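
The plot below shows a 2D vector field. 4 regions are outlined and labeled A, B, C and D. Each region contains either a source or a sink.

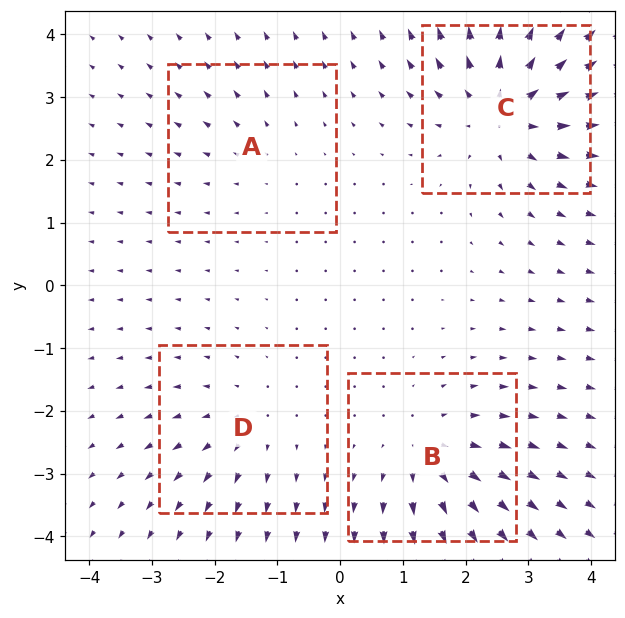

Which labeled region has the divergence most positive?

Divergence at each region's feature centre — A: about +2, B: about +5, C: about +6, D: about +3. Region C is most positive.

C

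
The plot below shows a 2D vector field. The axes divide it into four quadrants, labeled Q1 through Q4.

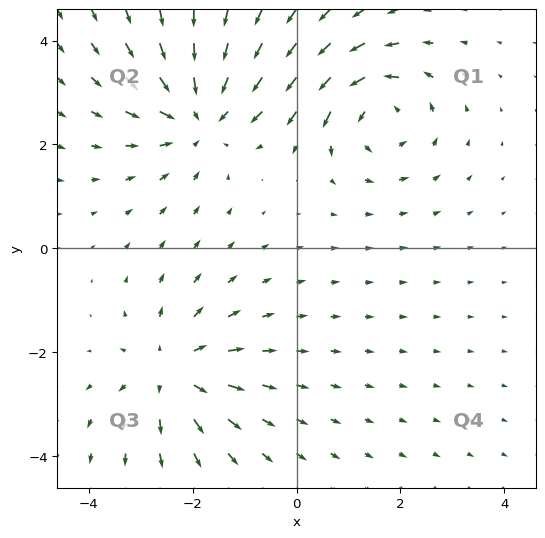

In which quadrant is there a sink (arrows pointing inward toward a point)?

Q2

The sink sits at approximately (-1.8, 2.6), which lies in quadrant Q2. The divergence there is about -3, negative as expected for a sink.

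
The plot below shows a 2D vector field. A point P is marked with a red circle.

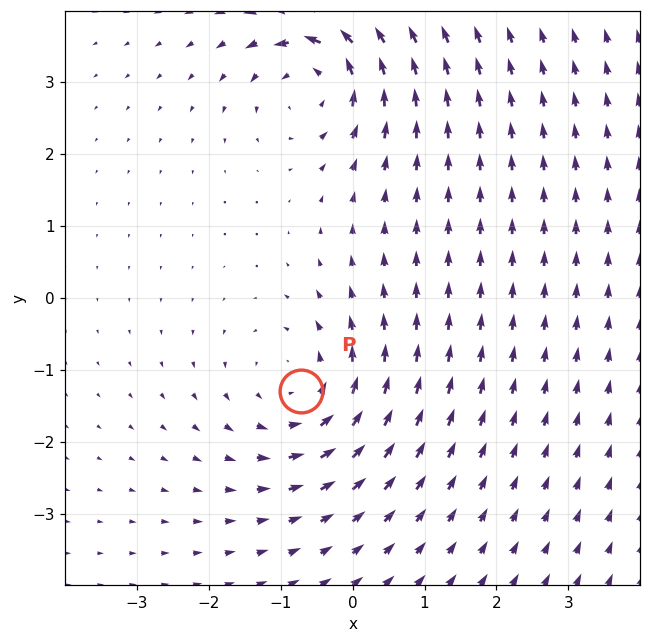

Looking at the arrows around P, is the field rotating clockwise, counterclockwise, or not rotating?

Near P at (-0.7, -1.3) the arrows circulate counterclockwise. The curl (z-component) there is about +4; positive curl means counterclockwise rotation.

counterclockwise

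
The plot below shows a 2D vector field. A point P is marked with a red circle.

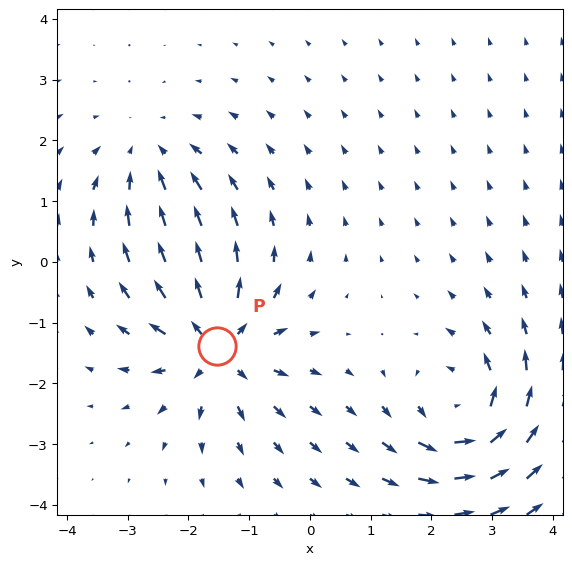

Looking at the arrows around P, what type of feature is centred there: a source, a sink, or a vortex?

source

At P (-1.5, -1.4) the arrows spread outward. Divergence about +6, curl ≈0 — positive divergence with near-zero curl is a source.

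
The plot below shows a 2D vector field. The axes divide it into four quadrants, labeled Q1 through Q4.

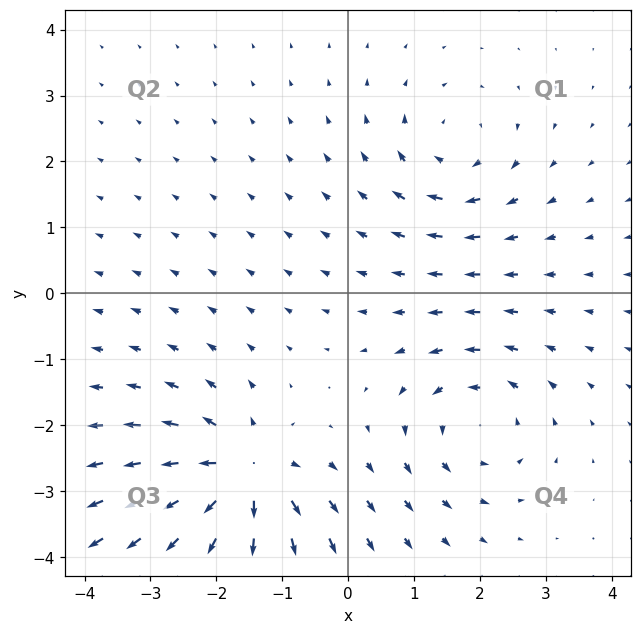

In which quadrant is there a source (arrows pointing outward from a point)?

The source sits at approximately (-1.6, -2.8), which lies in quadrant Q3. The divergence there is about +6, positive as expected for a source.

Q3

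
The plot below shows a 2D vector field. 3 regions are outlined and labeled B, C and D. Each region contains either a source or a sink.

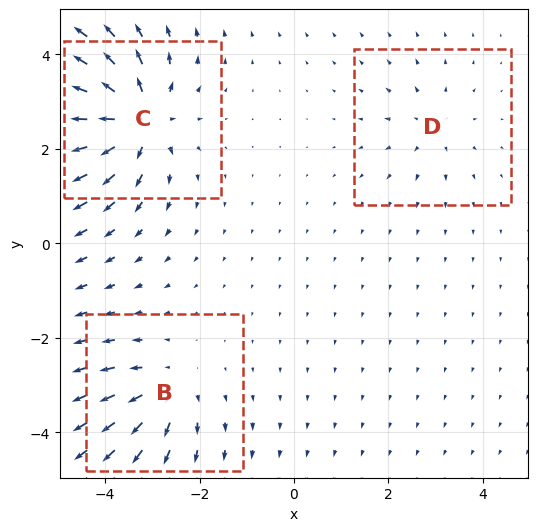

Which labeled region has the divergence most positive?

Divergence at each region's feature centre — B: about +4, C: about +6, D: about +2. Region C is most positive.

C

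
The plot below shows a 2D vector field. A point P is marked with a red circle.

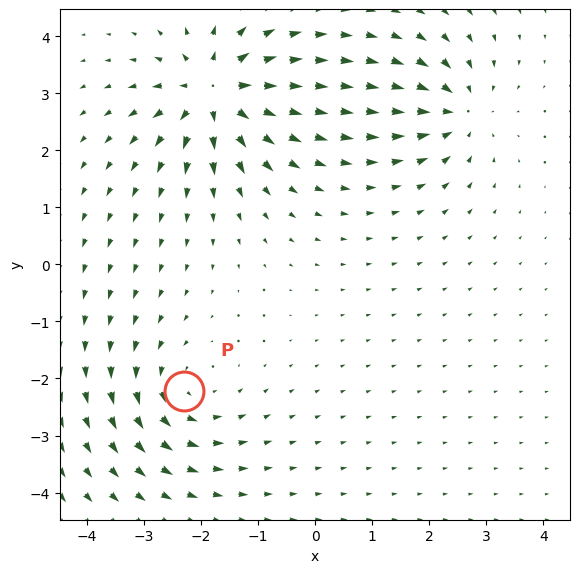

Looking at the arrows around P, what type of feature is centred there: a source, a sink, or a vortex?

vortex

At P (-2.3, -2.2) the arrows circulate counterclockwise. Divergence ≈0, curl about +4 — near-zero divergence with nonzero curl is a vortex.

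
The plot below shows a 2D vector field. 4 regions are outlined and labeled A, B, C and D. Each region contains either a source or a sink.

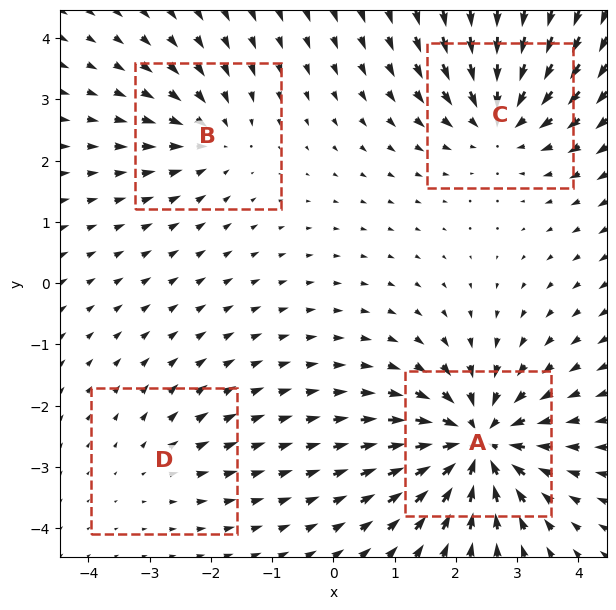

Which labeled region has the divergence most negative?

Divergence at each region's feature centre — A: about -8, B: about -4, C: about -5, D: about +2. Region A is most negative.

A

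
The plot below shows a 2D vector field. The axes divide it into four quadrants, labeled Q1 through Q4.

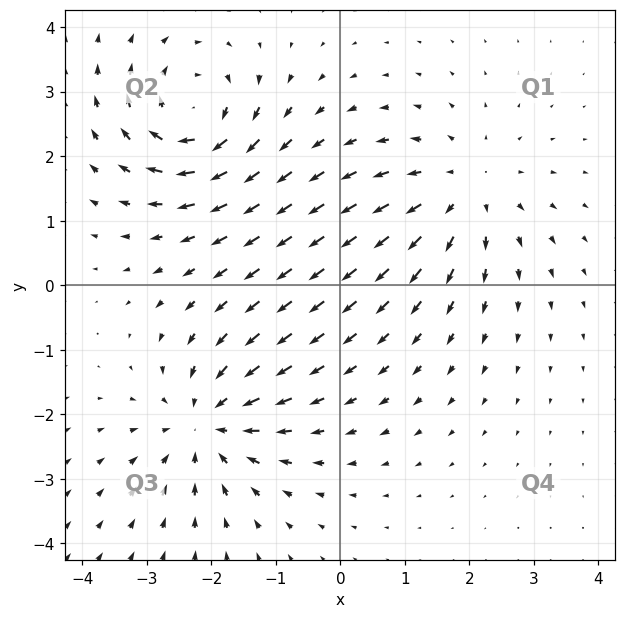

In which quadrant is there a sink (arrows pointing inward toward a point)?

The sink sits at approximately (-2.1, -2.2), which lies in quadrant Q3. The divergence there is about -4, negative as expected for a sink.

Q3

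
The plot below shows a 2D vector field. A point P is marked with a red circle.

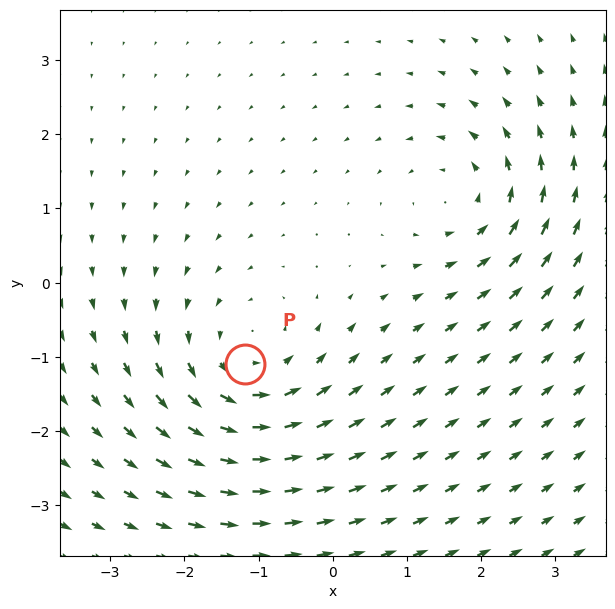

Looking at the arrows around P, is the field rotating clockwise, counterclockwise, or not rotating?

Near P at (-1.2, -1.1) the arrows circulate counterclockwise. The curl (z-component) there is about +4; positive curl means counterclockwise rotation.

counterclockwise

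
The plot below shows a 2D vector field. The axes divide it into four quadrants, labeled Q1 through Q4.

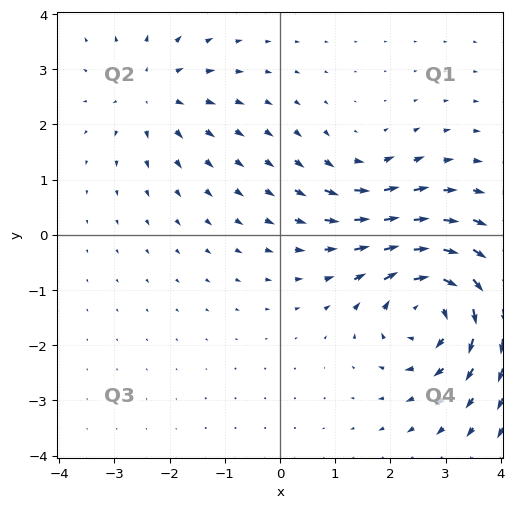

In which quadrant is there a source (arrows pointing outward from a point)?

The source sits at approximately (-2.3, 2.6), which lies in quadrant Q2. The divergence there is about +3, positive as expected for a source.

Q2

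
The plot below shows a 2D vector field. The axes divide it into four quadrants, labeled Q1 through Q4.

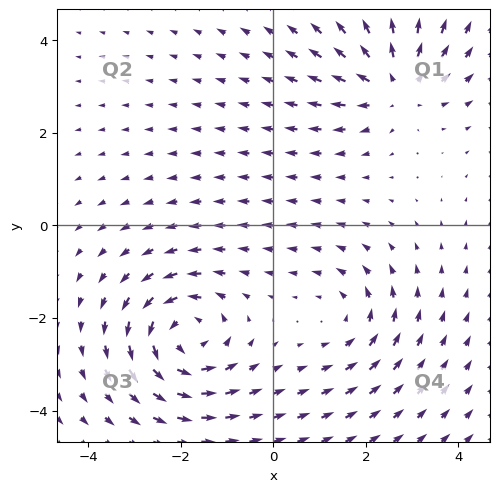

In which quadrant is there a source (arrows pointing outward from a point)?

Q1

The source sits at approximately (2.6, 3.0), which lies in quadrant Q1. The divergence there is about +4, positive as expected for a source.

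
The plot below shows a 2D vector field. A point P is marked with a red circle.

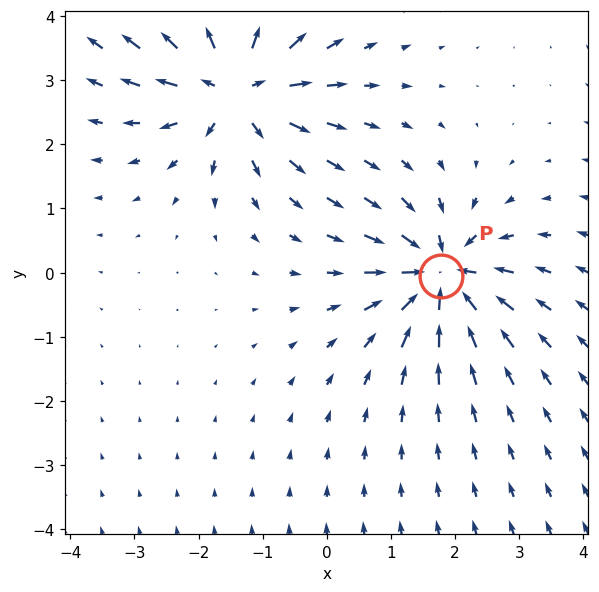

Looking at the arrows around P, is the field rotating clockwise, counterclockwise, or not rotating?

Near P at (1.8, -0.1) the arrows show no circulation. The curl there is ≈0.

not rotating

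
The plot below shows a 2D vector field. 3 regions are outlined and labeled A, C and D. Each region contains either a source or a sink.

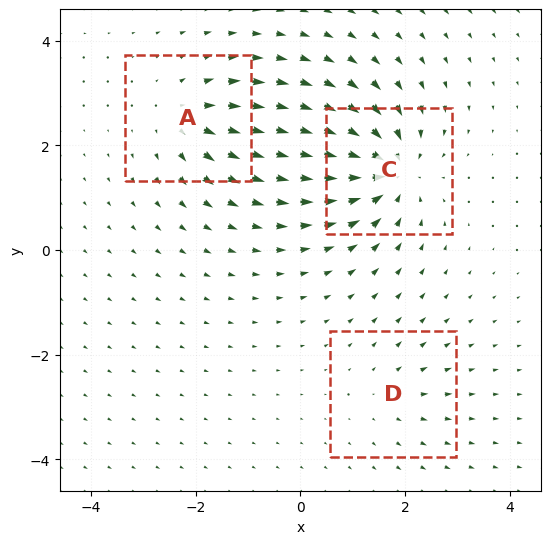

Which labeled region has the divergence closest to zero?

Divergence at each region's feature centre — A: about +4, C: about -6, D: about +2. Region D is closest to zero.

D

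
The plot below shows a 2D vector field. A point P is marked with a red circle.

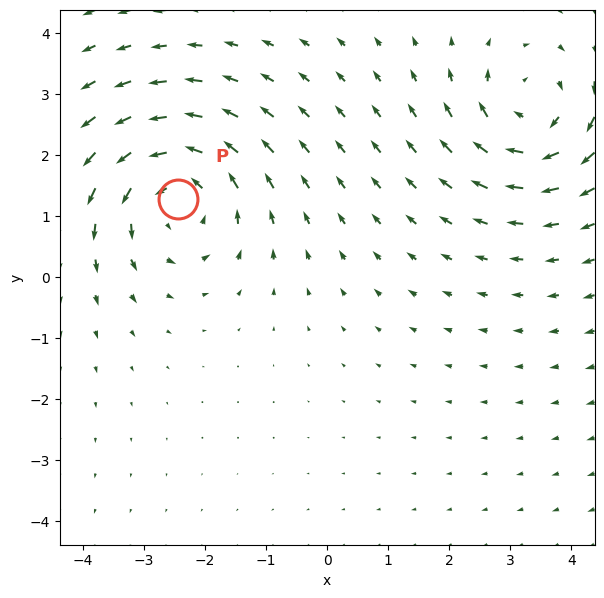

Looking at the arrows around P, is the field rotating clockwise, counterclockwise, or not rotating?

Near P at (-2.4, 1.3) the arrows circulate counterclockwise. The curl (z-component) there is about +5; positive curl means counterclockwise rotation.

counterclockwise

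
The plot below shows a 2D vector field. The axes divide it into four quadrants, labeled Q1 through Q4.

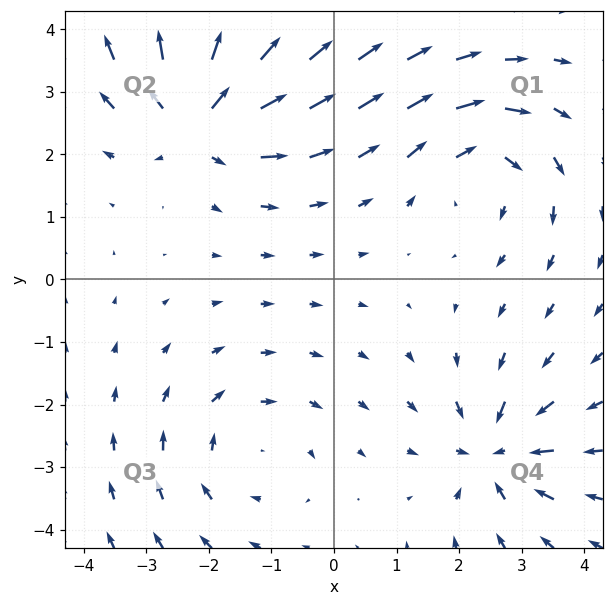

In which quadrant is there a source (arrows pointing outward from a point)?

Q2

The source sits at approximately (-2.1, 2.6), which lies in quadrant Q2. The divergence there is about +6, positive as expected for a source.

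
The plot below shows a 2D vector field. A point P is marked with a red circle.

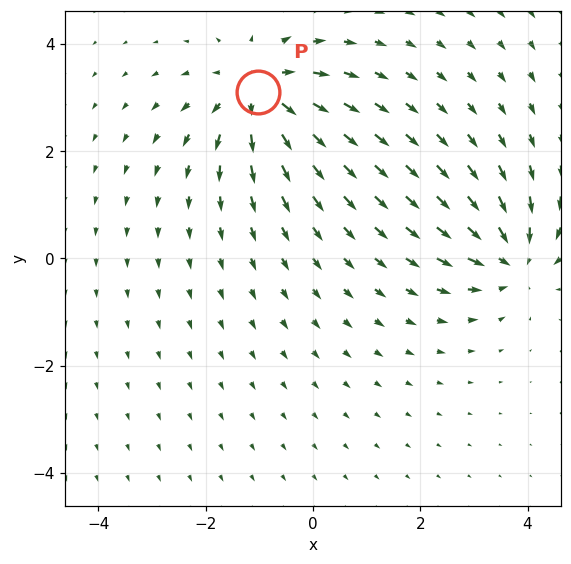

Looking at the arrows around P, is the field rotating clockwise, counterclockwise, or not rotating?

Near P at (-1.0, 3.1) the arrows show no circulation. The curl there is ≈0.

not rotating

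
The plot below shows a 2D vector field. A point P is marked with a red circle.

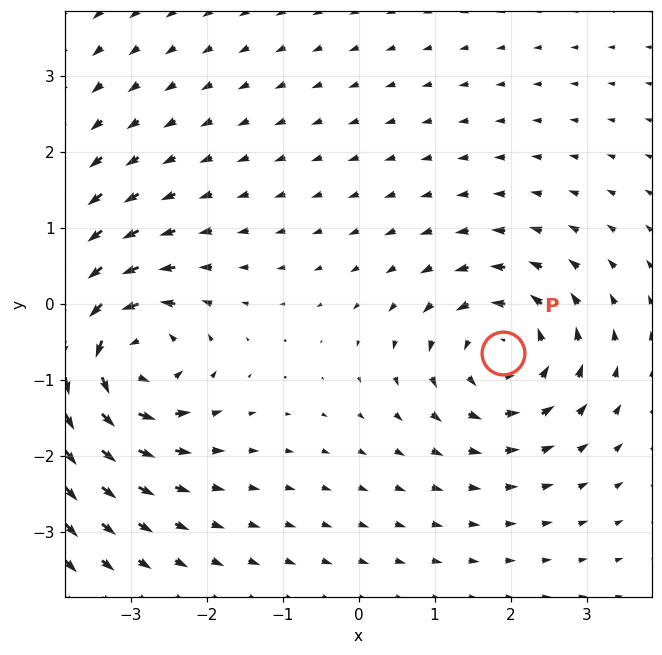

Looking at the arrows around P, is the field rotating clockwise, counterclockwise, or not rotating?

Near P at (1.9, -0.6) the arrows circulate counterclockwise. The curl (z-component) there is about +4; positive curl means counterclockwise rotation.

counterclockwise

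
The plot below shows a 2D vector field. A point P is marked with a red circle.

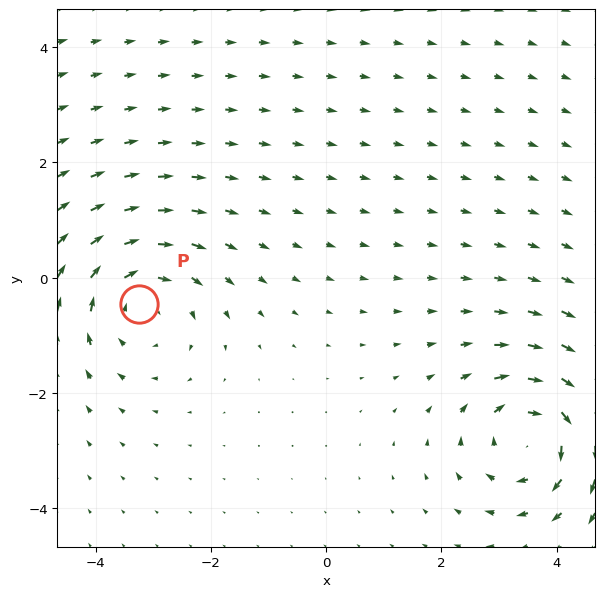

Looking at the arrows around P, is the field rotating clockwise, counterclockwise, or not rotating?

Near P at (-3.3, -0.5) the arrows circulate clockwise. The curl (z-component) there is about -3; negative curl means clockwise rotation.

clockwise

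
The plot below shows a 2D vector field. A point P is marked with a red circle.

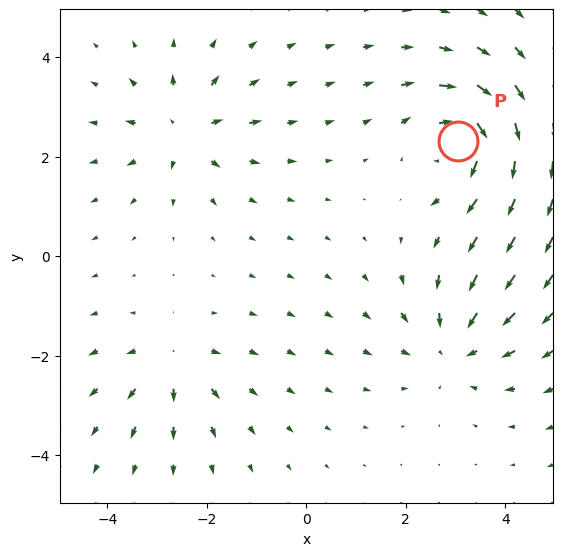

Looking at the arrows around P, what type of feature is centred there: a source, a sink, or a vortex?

vortex

At P (3.1, 2.3) the arrows circulate clockwise. Divergence ≈0, curl about -6 — near-zero divergence with nonzero curl is a vortex.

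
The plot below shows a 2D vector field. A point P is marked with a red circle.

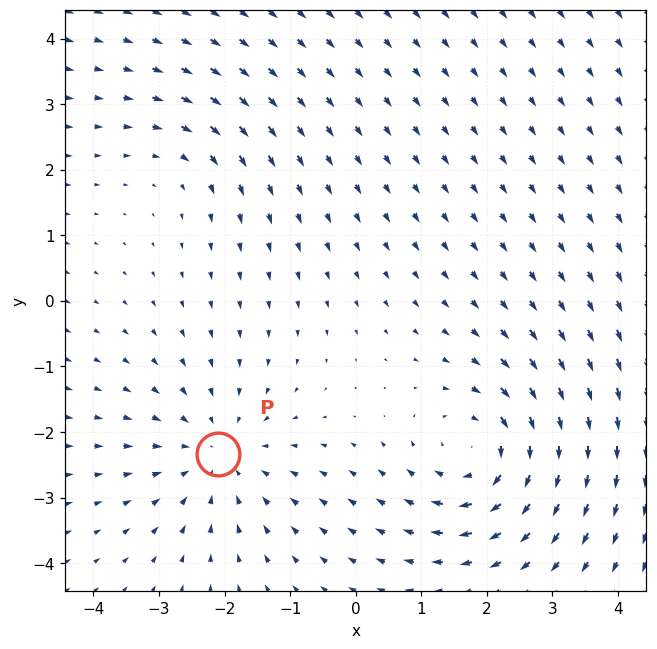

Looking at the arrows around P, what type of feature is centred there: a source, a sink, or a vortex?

At P (-2.1, -2.3) the arrows converge inward. Divergence about -4, curl ≈0 — negative divergence with near-zero curl is a sink.

sink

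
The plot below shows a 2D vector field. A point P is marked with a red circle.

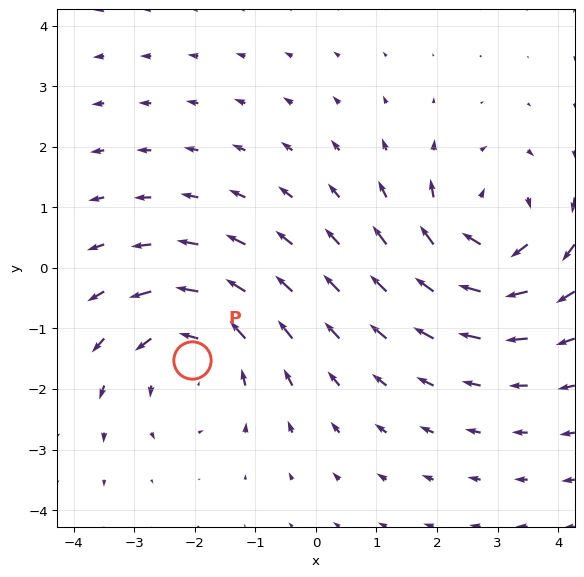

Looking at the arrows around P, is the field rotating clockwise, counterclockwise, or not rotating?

Near P at (-2.0, -1.5) the arrows circulate counterclockwise. The curl (z-component) there is about +3; positive curl means counterclockwise rotation.

counterclockwise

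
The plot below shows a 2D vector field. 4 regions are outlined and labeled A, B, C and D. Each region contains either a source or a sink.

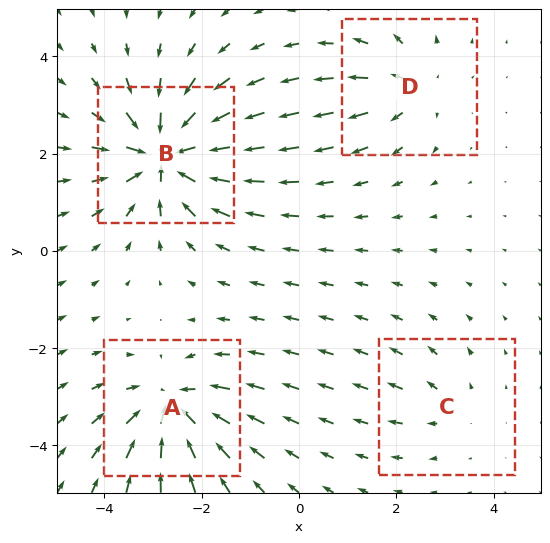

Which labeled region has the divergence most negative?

B

Divergence at each region's feature centre — A: about -6, B: about -9, C: about +3, D: about +4. Region B is most negative.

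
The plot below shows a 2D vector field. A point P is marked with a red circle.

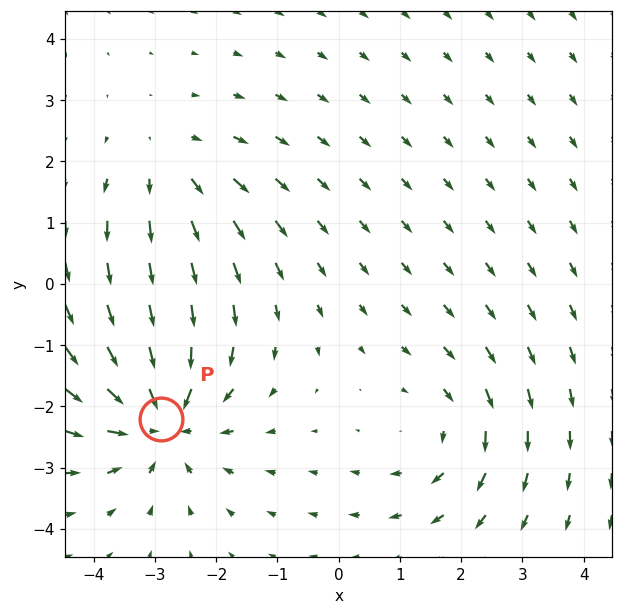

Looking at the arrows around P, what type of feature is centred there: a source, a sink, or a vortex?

sink

At P (-2.9, -2.2) the arrows converge inward. Divergence about -5, curl ≈0 — negative divergence with near-zero curl is a sink.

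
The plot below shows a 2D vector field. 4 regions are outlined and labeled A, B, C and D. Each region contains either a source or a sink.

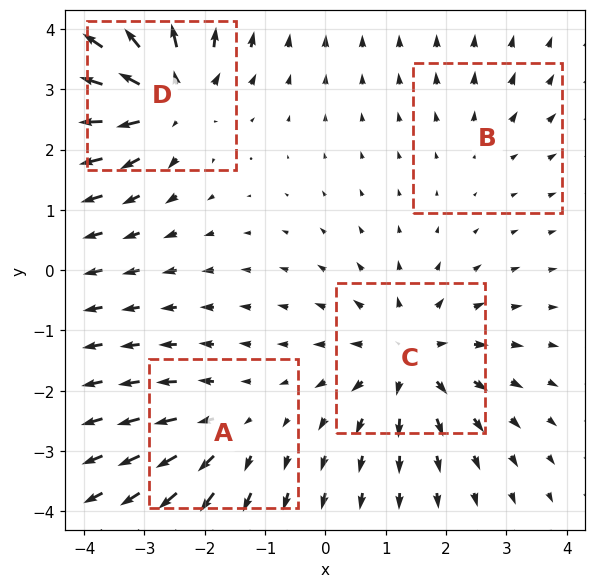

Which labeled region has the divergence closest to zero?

B

Divergence at each region's feature centre — A: about +4, B: about +2, C: about +5, D: about +7. Region B is closest to zero.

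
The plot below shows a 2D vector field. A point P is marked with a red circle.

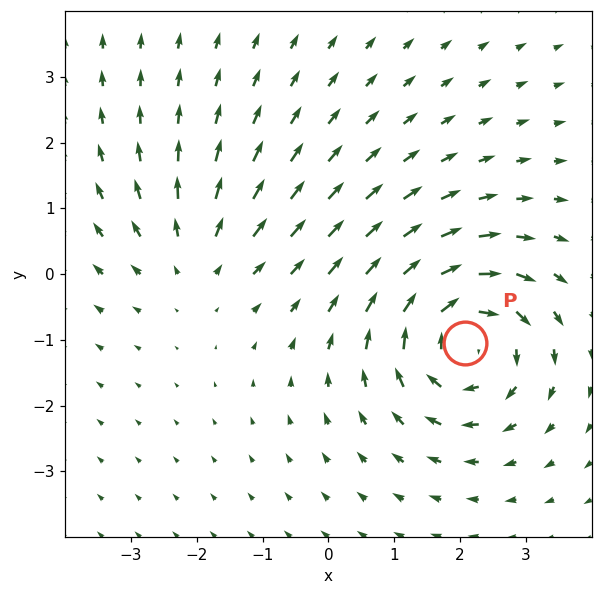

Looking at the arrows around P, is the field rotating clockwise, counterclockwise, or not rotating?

clockwise

Near P at (2.1, -1.1) the arrows circulate clockwise. The curl (z-component) there is about -5; negative curl means clockwise rotation.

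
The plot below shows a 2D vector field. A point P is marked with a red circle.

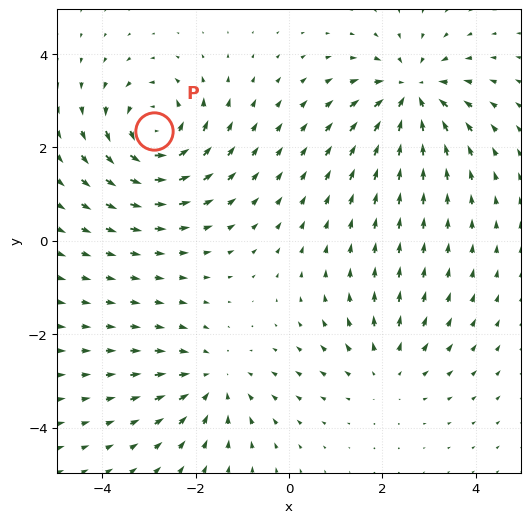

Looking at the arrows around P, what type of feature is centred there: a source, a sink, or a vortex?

At P (-2.9, 2.4) the arrows circulate counterclockwise. Divergence ≈0, curl about +6 — near-zero divergence with nonzero curl is a vortex.

vortex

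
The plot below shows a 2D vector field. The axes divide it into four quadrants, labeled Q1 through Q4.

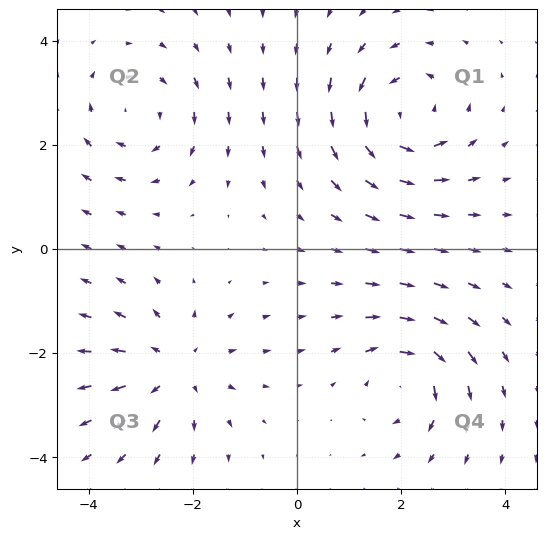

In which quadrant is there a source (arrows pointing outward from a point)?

Q3

The source sits at approximately (-2.4, -2.3), which lies in quadrant Q3. The divergence there is about +3, positive as expected for a source.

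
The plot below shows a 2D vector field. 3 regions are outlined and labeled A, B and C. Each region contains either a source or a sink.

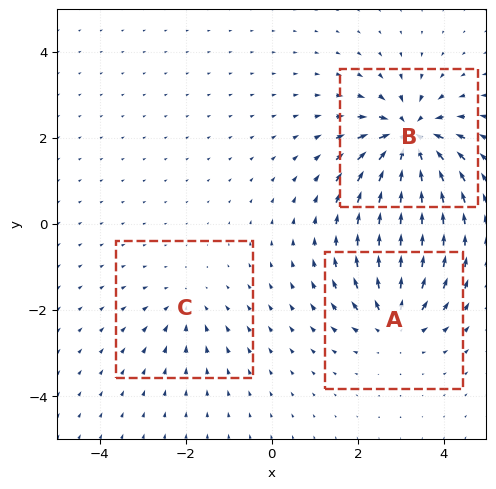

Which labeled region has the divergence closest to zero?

Divergence at each region's feature centre — A: about +4, B: about -6, C: about -2. Region C is closest to zero.

C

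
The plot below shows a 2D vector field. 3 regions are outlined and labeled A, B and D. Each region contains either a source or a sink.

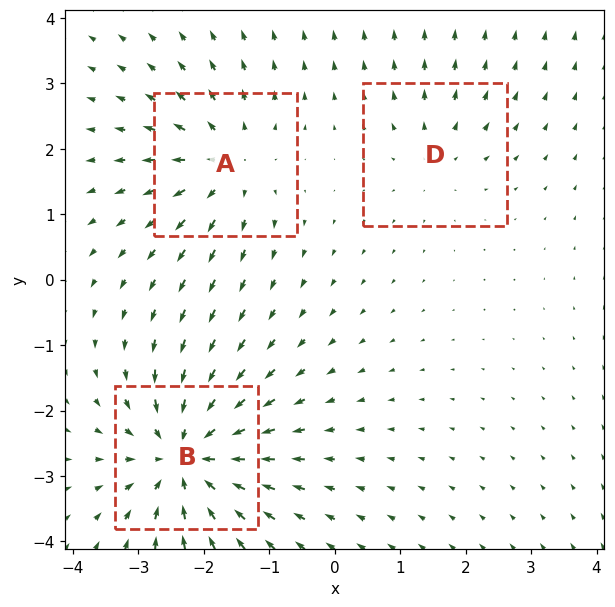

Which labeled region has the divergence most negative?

Divergence at each region's feature centre — A: about +4, B: about -6, D: about +2. Region B is most negative.

B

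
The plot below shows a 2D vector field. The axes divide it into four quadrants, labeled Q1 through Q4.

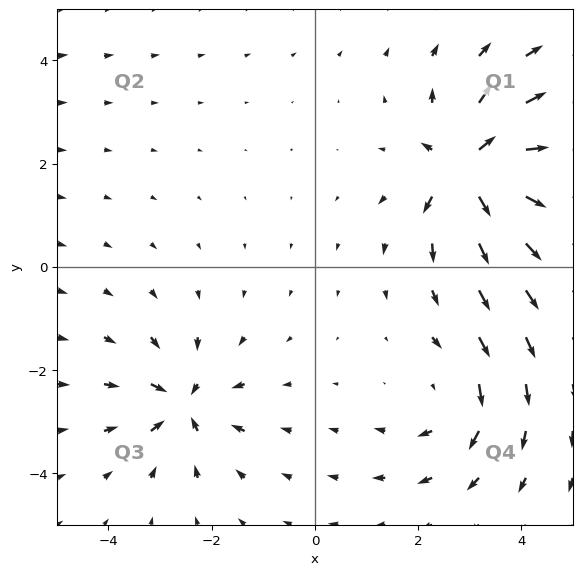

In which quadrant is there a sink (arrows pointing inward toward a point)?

Q3

The sink sits at approximately (-2.5, -2.6), which lies in quadrant Q3. The divergence there is about -5, negative as expected for a sink.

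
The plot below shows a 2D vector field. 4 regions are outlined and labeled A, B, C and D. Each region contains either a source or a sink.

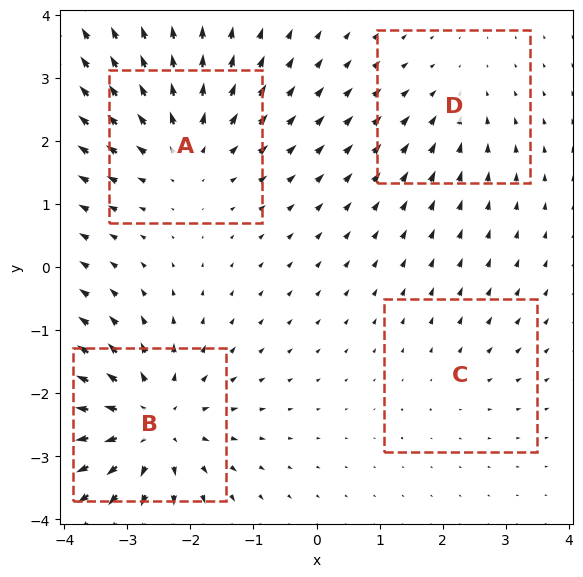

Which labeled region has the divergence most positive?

Divergence at each region's feature centre — A: about +4, B: about +6, C: about +2, D: about -3. Region B is most positive.

B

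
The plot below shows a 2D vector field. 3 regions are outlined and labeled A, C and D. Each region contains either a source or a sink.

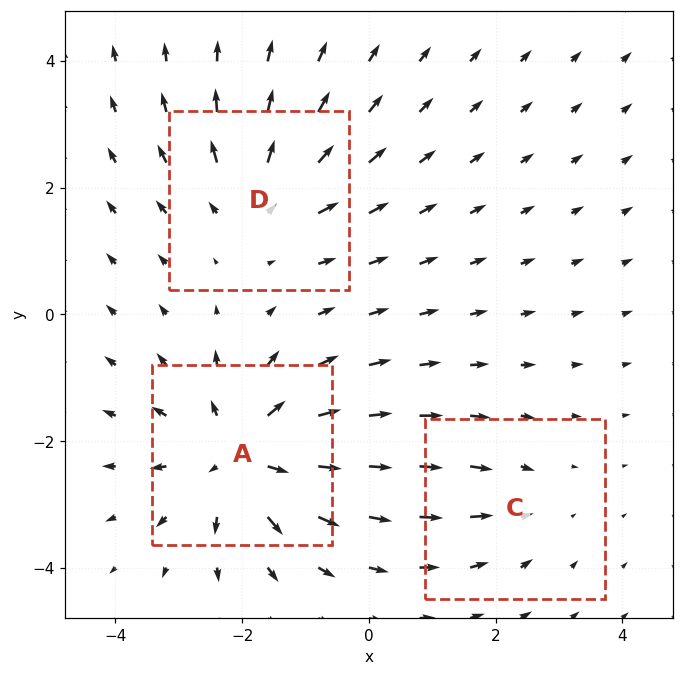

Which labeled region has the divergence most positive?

A

Divergence at each region's feature centre — A: about +5, C: about -2, D: about +3. Region A is most positive.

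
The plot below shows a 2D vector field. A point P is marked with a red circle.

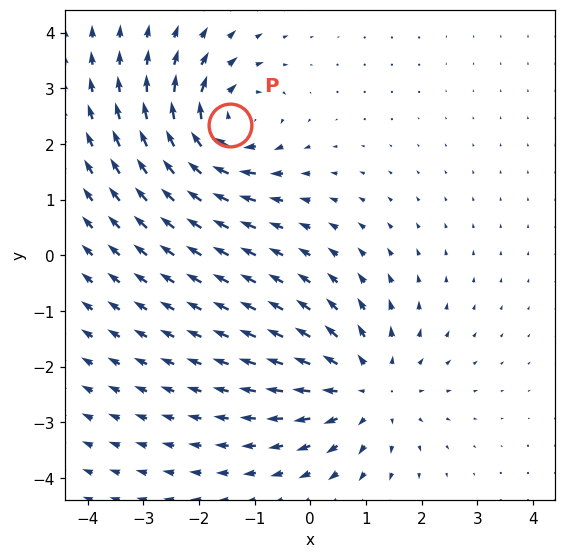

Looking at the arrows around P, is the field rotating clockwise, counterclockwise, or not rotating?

clockwise

Near P at (-1.4, 2.3) the arrows circulate clockwise. The curl (z-component) there is about -6; negative curl means clockwise rotation.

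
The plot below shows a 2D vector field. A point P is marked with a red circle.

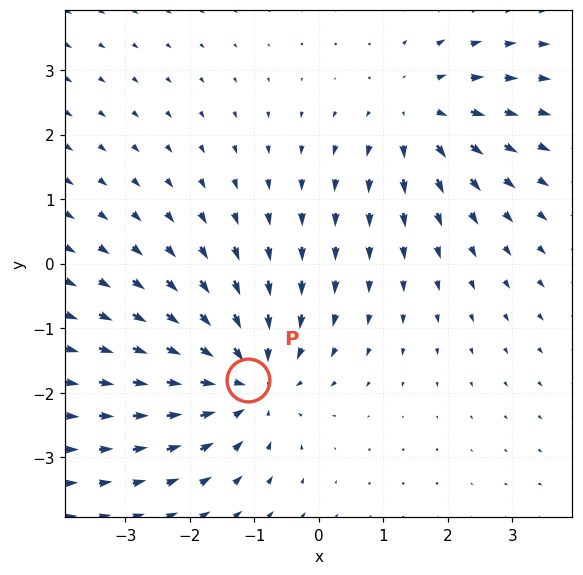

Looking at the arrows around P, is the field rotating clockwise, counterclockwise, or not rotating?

Near P at (-1.1, -1.8) the arrows show no circulation. The curl there is ≈0.

not rotating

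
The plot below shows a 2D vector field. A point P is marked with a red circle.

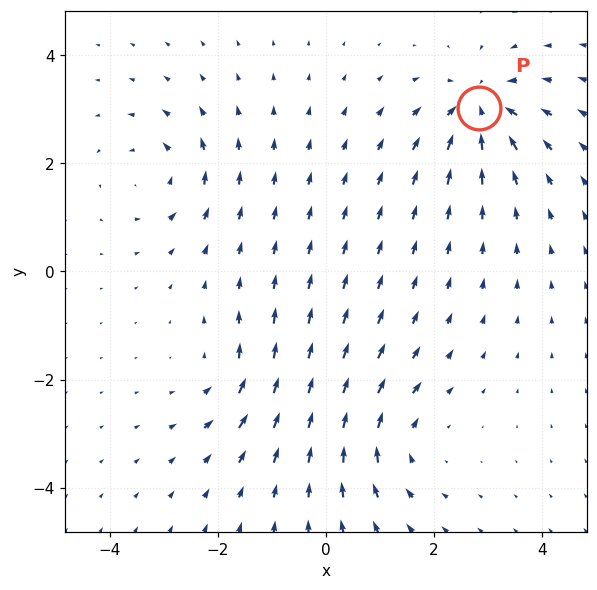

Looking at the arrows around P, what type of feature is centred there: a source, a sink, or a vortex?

sink

At P (2.8, 3.0) the arrows converge inward. Divergence about -7, curl ≈0 — negative divergence with near-zero curl is a sink.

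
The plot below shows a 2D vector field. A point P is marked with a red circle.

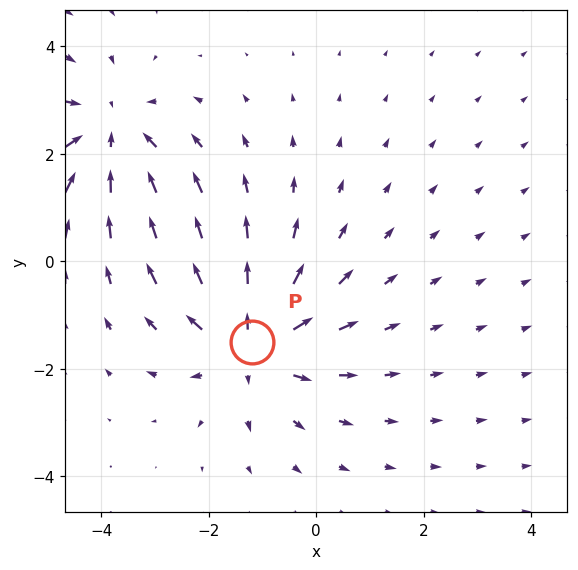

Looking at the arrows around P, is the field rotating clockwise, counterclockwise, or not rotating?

Near P at (-1.2, -1.5) the arrows show no circulation. The curl there is ≈0.

not rotating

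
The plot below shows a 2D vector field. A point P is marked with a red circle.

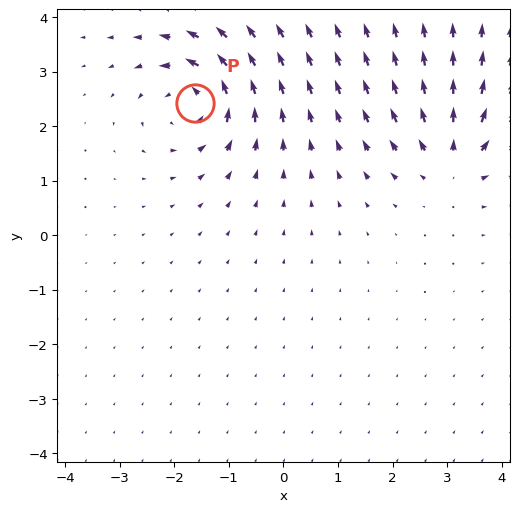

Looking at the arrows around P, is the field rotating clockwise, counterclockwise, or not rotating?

counterclockwise

Near P at (-1.6, 2.4) the arrows circulate counterclockwise. The curl (z-component) there is about +6; positive curl means counterclockwise rotation.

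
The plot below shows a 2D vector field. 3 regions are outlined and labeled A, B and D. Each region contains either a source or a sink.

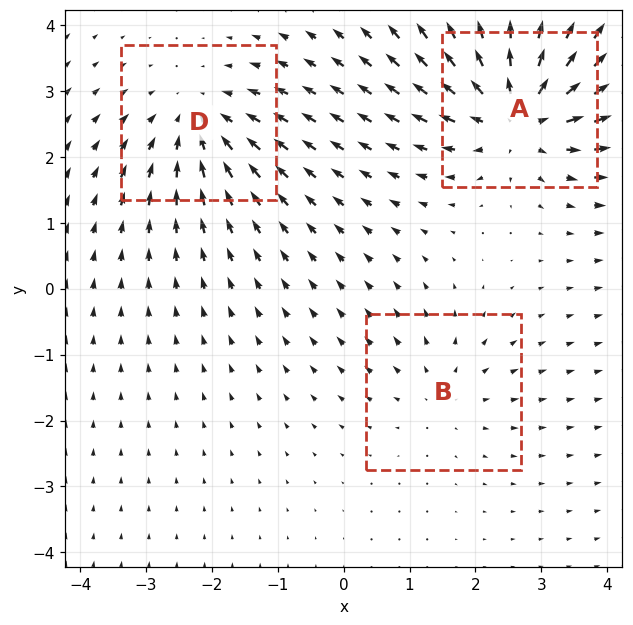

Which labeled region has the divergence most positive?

A

Divergence at each region's feature centre — A: about +5, B: about +2, D: about -3. Region A is most positive.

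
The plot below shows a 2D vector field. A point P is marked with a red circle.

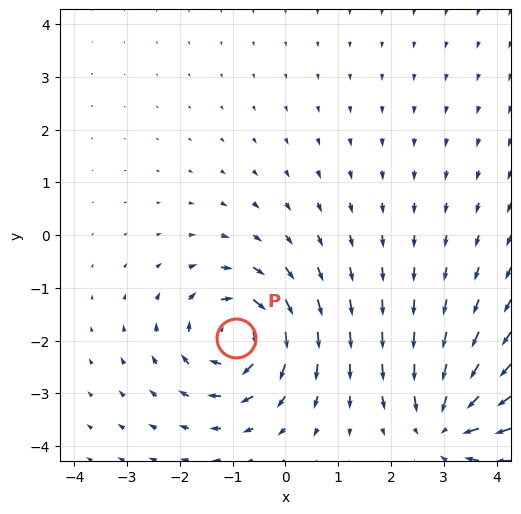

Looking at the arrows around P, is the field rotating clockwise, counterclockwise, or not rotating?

clockwise

Near P at (-0.9, -1.9) the arrows circulate clockwise. The curl (z-component) there is about -5; negative curl means clockwise rotation.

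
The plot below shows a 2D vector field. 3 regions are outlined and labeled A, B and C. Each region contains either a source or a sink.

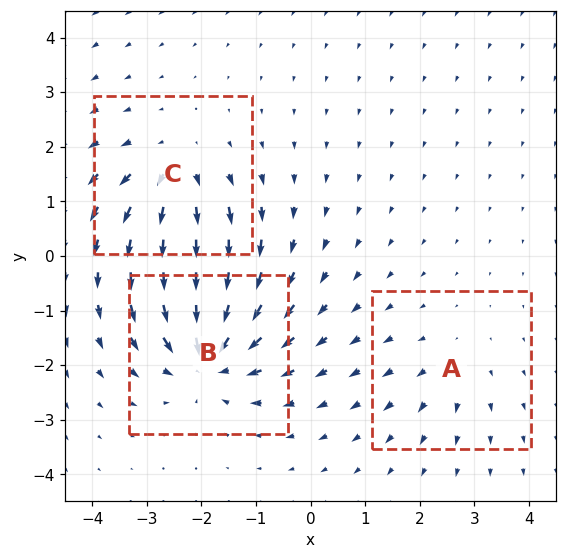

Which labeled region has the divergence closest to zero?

A

Divergence at each region's feature centre — A: about +2, B: about -6, C: about +4. Region A is closest to zero.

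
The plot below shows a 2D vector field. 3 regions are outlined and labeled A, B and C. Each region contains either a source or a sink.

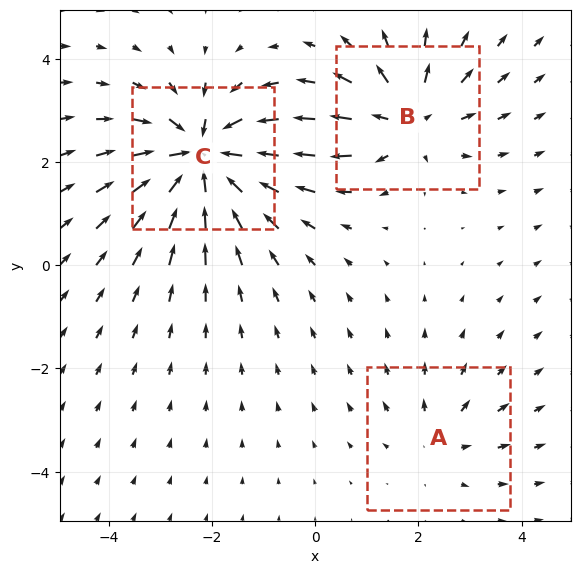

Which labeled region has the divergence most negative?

C

Divergence at each region's feature centre — A: about +2, B: about +4, C: about -6. Region C is most negative.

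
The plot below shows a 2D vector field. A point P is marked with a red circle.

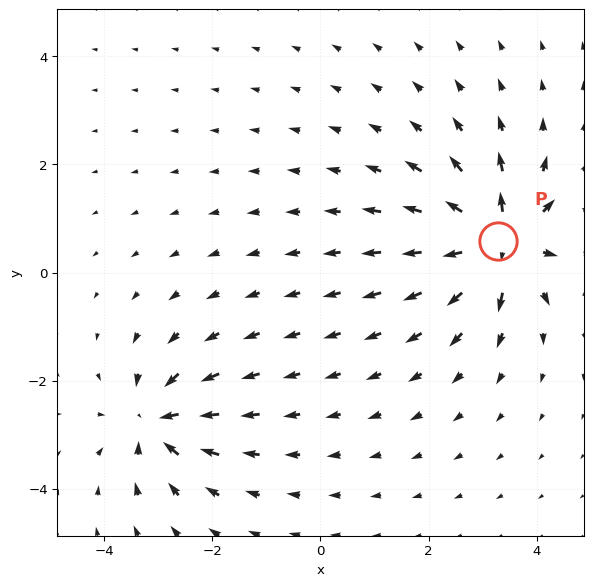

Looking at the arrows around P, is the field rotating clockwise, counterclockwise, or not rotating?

Near P at (3.3, 0.6) the arrows show no circulation. The curl there is ≈0.

not rotating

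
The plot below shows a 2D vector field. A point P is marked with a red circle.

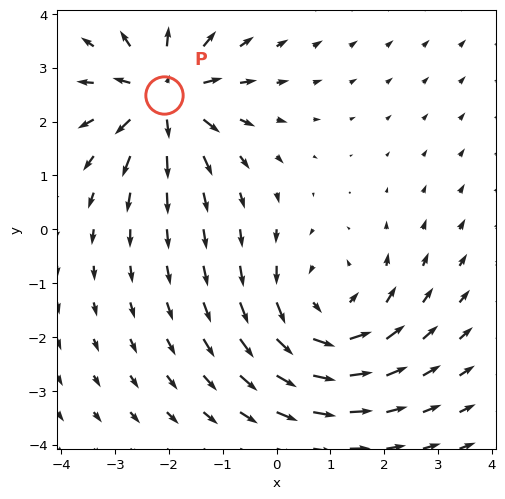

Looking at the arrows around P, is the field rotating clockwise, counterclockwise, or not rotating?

not rotating

Near P at (-2.1, 2.5) the arrows show no circulation. The curl there is ≈0.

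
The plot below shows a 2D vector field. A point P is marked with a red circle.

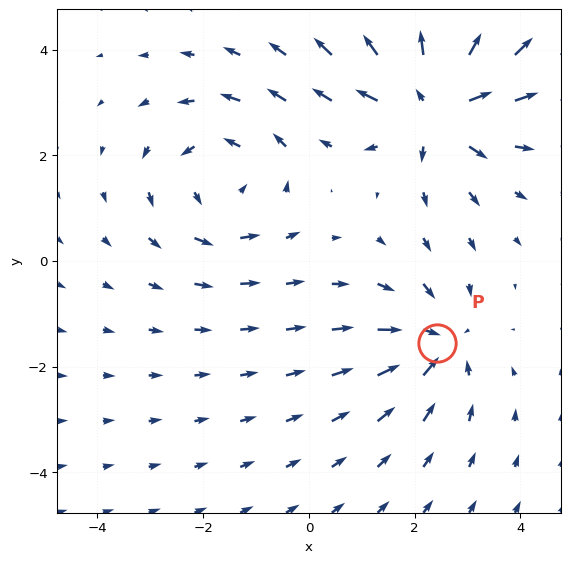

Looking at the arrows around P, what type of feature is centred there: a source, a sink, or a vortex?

At P (2.4, -1.5) the arrows converge inward. Divergence about -3, curl ≈0 — negative divergence with near-zero curl is a sink.

sink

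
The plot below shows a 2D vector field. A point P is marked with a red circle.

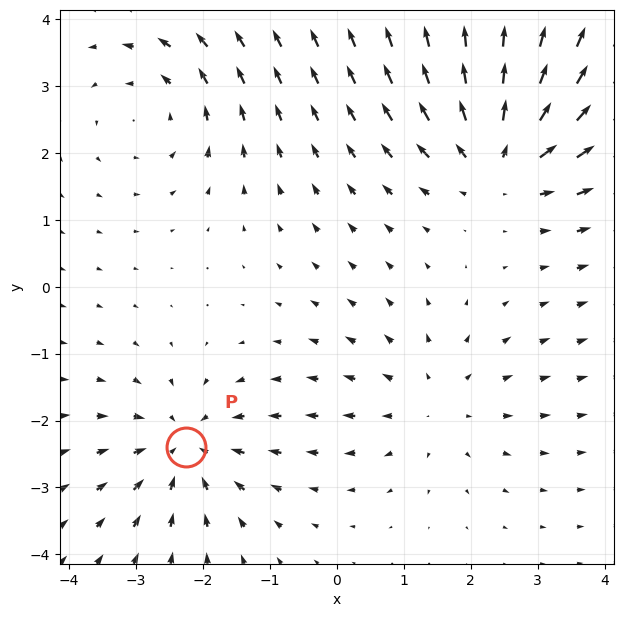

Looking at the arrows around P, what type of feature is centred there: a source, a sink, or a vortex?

At P (-2.3, -2.4) the arrows converge inward. Divergence about -4, curl ≈0 — negative divergence with near-zero curl is a sink.

sink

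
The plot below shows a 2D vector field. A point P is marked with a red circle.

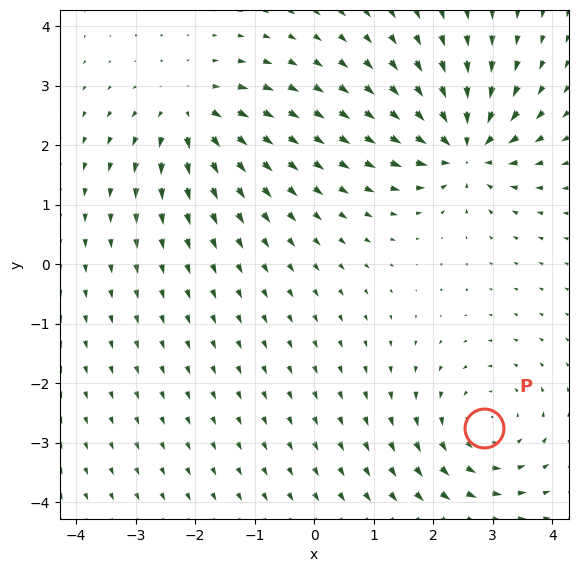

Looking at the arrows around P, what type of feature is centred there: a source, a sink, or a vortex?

vortex

At P (2.9, -2.7) the arrows circulate counterclockwise. Divergence ≈0, curl about +3 — near-zero divergence with nonzero curl is a vortex.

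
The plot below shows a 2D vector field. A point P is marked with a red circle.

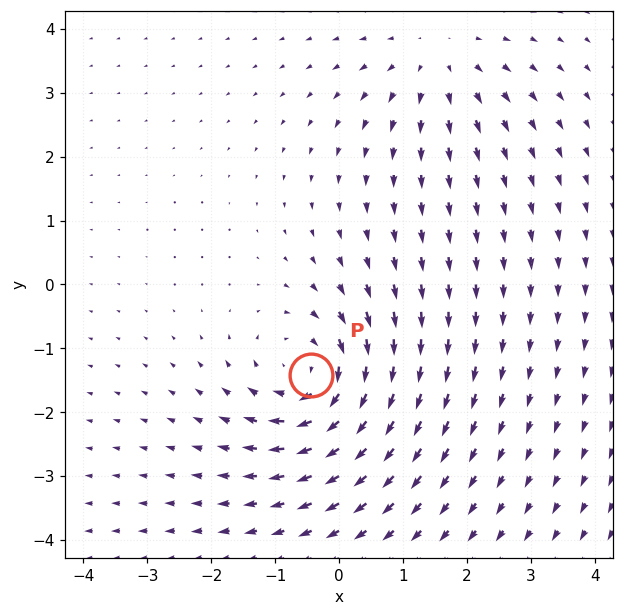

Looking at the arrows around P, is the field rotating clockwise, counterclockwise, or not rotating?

Near P at (-0.4, -1.4) the arrows circulate clockwise. The curl (z-component) there is about -5; negative curl means clockwise rotation.

clockwise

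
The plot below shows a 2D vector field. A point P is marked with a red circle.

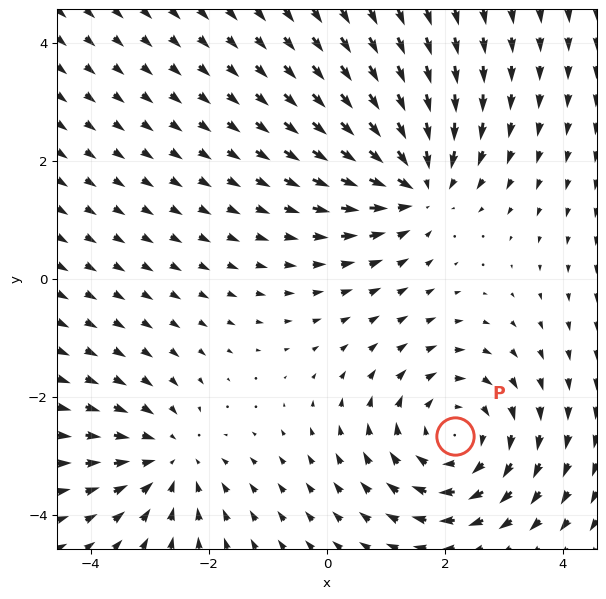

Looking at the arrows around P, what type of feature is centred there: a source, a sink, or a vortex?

vortex

At P (2.2, -2.7) the arrows circulate clockwise. Divergence ≈0, curl about -3 — near-zero divergence with nonzero curl is a vortex.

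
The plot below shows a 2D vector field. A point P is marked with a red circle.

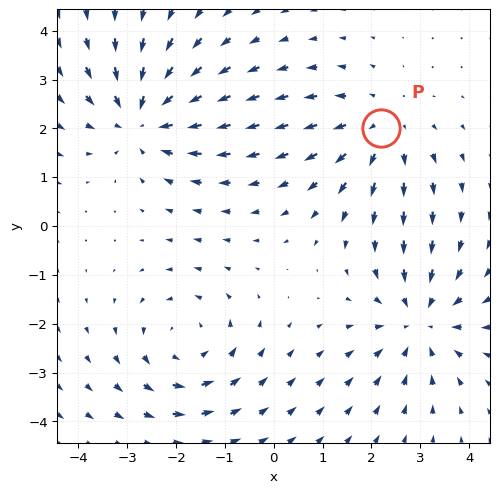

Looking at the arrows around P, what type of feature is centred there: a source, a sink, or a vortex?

source

At P (2.2, 2.0) the arrows spread outward. Divergence about +3, curl ≈0 — positive divergence with near-zero curl is a source.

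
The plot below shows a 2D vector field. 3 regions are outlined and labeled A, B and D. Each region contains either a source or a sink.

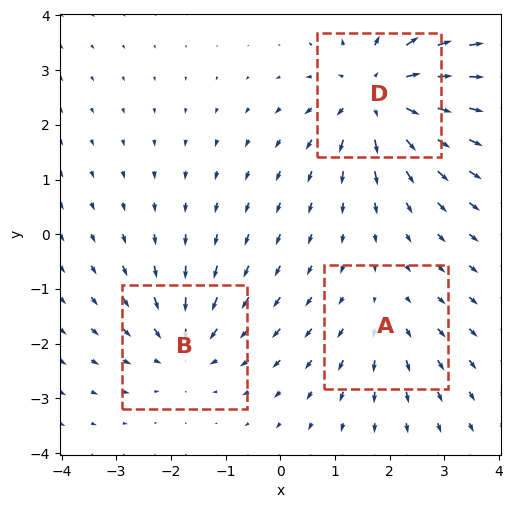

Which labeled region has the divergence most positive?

D

Divergence at each region's feature centre — A: about +2, B: about -3, D: about +5. Region D is most positive.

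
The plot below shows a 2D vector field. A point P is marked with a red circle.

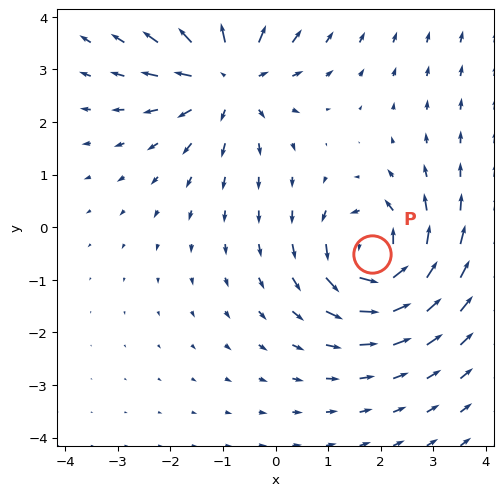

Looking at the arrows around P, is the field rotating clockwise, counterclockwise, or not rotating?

counterclockwise

Near P at (1.8, -0.5) the arrows circulate counterclockwise. The curl (z-component) there is about +6; positive curl means counterclockwise rotation.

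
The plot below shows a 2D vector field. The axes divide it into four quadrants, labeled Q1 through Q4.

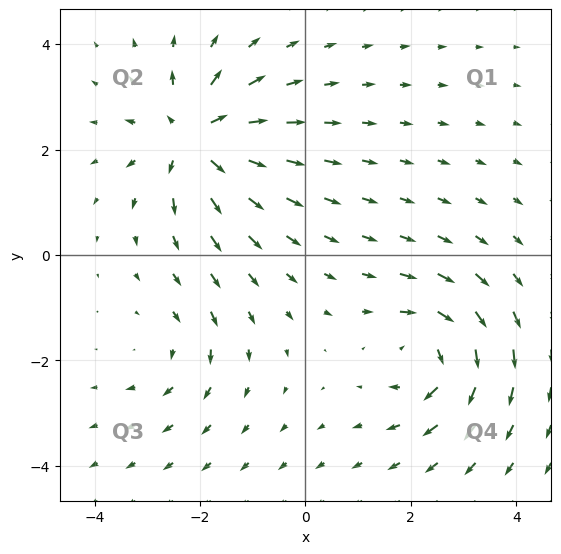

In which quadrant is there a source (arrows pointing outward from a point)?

Q2

The source sits at approximately (-2.1, 2.2), which lies in quadrant Q2. The divergence there is about +5, positive as expected for a source.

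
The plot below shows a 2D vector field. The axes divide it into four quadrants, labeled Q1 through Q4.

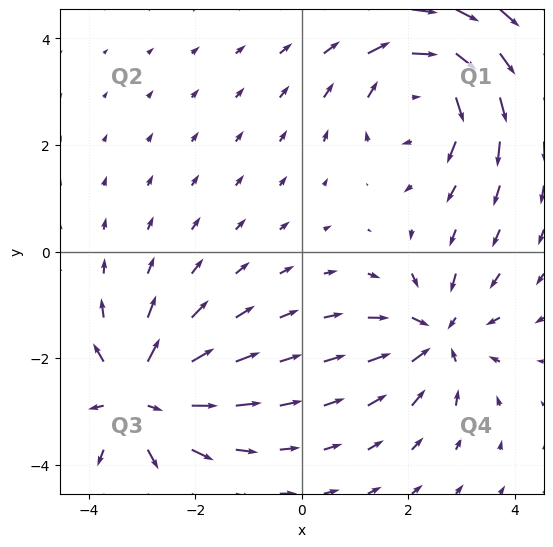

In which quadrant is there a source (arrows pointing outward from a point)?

Q3

The source sits at approximately (-3.1, -2.7), which lies in quadrant Q3. The divergence there is about +5, positive as expected for a source.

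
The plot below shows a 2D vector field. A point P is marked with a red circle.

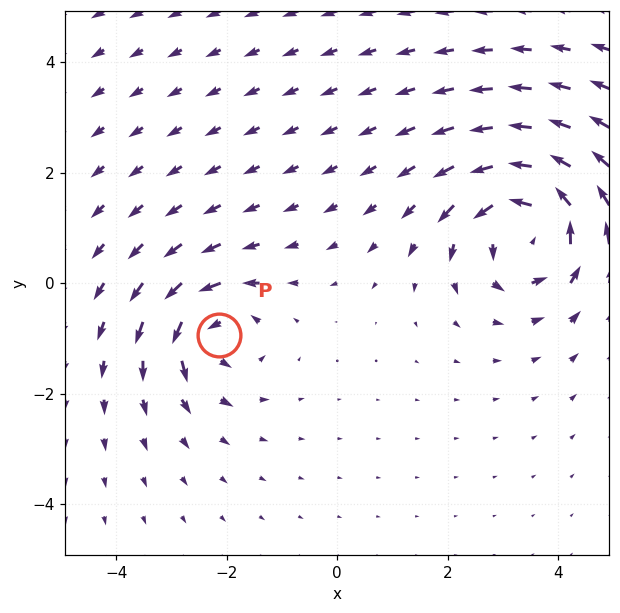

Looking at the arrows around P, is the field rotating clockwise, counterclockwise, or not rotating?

Near P at (-2.1, -0.9) the arrows circulate counterclockwise. The curl (z-component) there is about +4; positive curl means counterclockwise rotation.

counterclockwise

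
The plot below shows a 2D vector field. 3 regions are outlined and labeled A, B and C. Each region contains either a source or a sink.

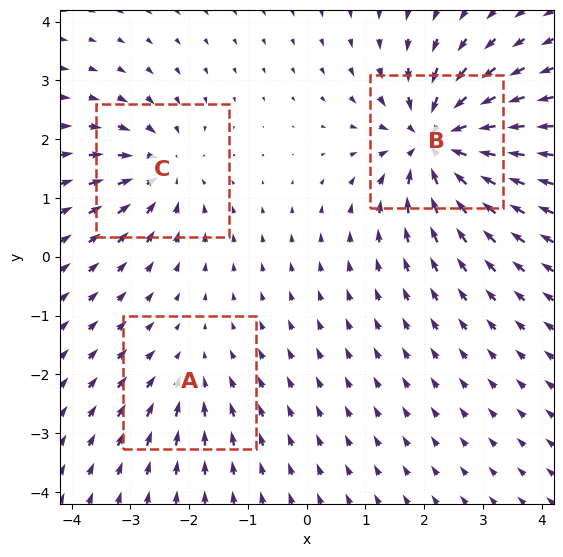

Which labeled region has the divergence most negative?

B

Divergence at each region's feature centre — A: about -2, B: about -6, C: about -4. Region B is most negative.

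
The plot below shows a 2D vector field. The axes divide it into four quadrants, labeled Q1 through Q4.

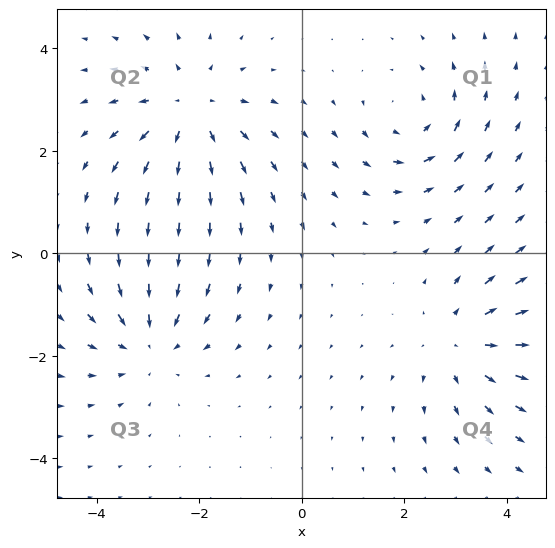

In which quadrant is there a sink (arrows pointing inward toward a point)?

The sink sits at approximately (-3.0, -1.7), which lies in quadrant Q3. The divergence there is about -4, negative as expected for a sink.

Q3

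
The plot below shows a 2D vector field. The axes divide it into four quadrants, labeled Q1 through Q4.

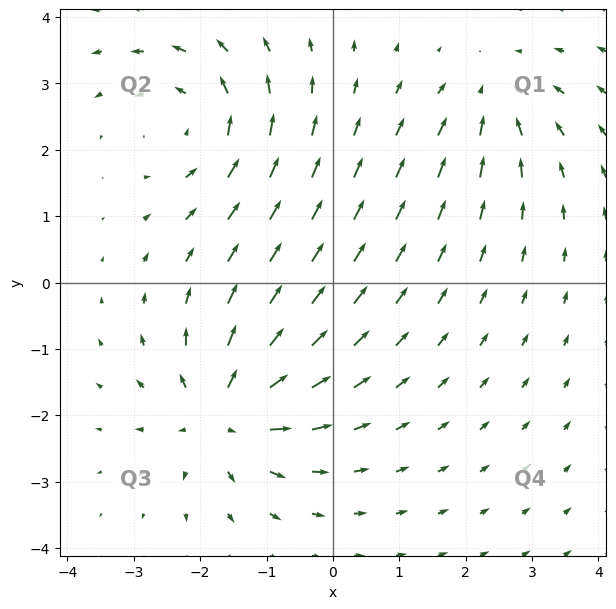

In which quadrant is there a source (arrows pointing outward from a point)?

Q3

The source sits at approximately (-1.6, -2.0), which lies in quadrant Q3. The divergence there is about +5, positive as expected for a source.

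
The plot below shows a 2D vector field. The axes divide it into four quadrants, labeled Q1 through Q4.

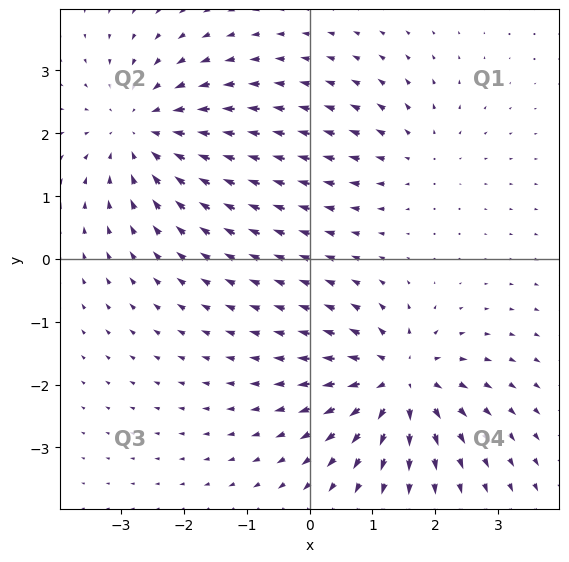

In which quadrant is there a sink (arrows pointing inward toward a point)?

The sink sits at approximately (-2.7, 2.0), which lies in quadrant Q2. The divergence there is about -4, negative as expected for a sink.

Q2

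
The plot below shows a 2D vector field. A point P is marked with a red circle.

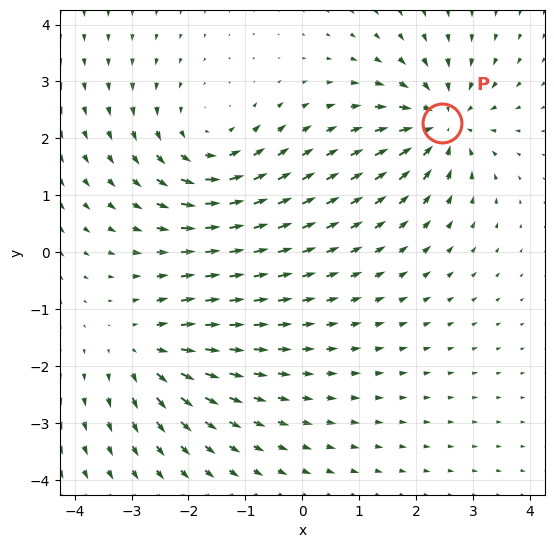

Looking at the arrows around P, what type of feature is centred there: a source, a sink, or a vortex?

sink

At P (2.5, 2.3) the arrows converge inward. Divergence about -5, curl ≈0 — negative divergence with near-zero curl is a sink.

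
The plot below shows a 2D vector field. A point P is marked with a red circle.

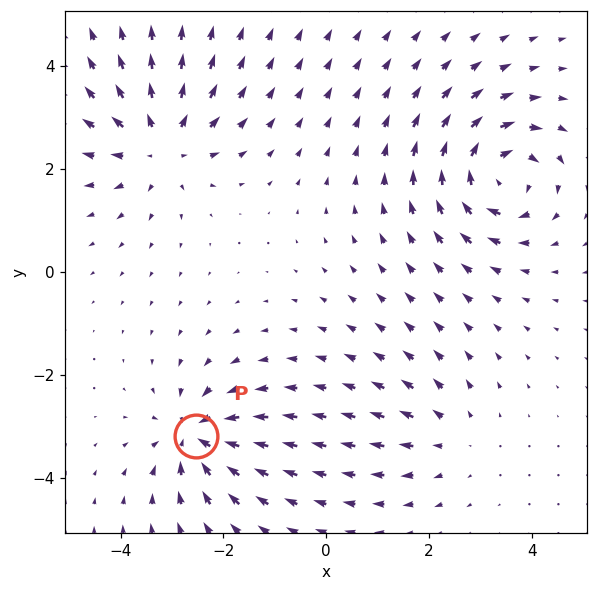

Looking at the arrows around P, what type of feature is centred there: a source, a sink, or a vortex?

At P (-2.5, -3.2) the arrows converge inward. Divergence about -6, curl ≈0 — negative divergence with near-zero curl is a sink.

sink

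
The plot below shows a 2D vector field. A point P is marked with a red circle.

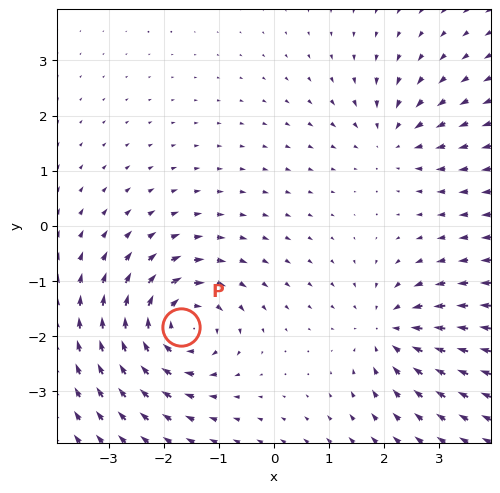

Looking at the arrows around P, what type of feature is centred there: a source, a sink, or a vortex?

vortex

At P (-1.7, -1.8) the arrows circulate clockwise. Divergence ≈0, curl about -6 — near-zero divergence with nonzero curl is a vortex.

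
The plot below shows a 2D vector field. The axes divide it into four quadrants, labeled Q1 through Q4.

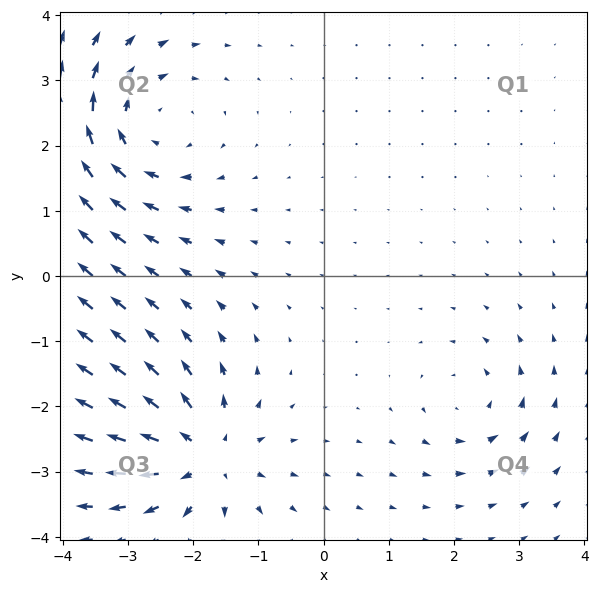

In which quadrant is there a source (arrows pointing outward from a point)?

Q3

The source sits at approximately (-1.8, -2.7), which lies in quadrant Q3. The divergence there is about +6, positive as expected for a source.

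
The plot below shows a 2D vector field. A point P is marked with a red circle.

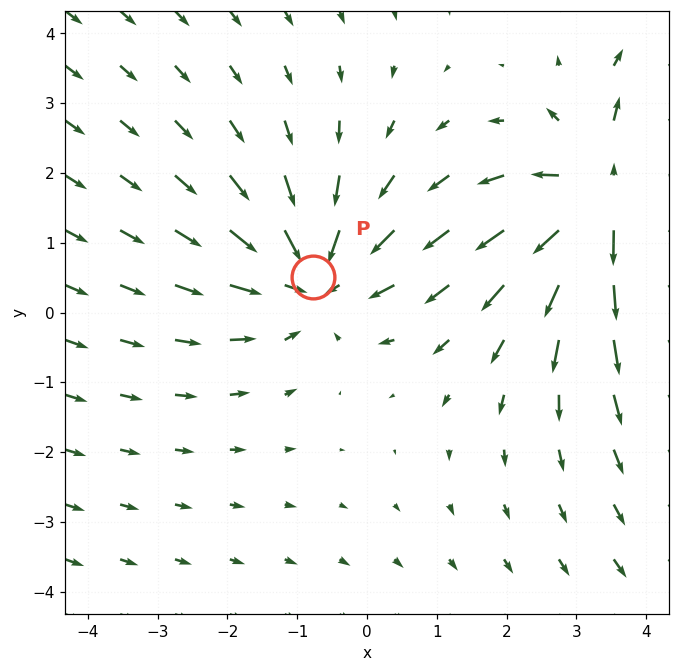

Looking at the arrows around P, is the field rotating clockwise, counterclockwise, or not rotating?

Near P at (-0.8, 0.5) the arrows show no circulation. The curl there is ≈0.

not rotating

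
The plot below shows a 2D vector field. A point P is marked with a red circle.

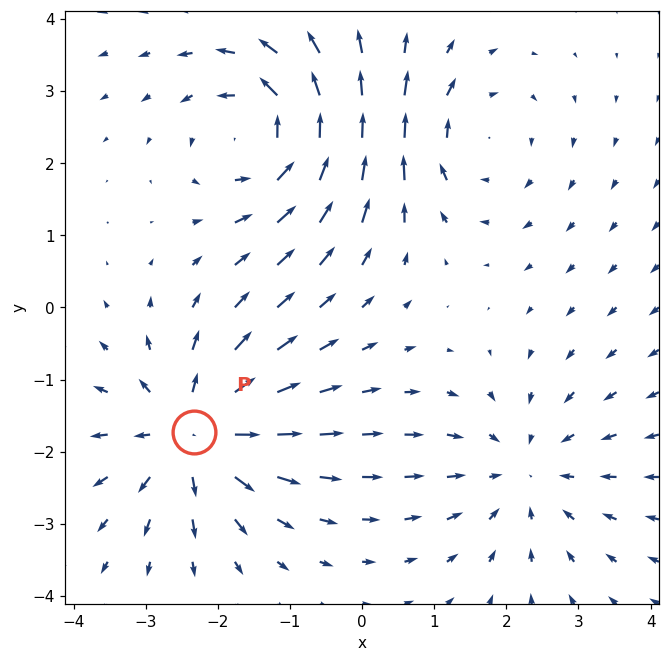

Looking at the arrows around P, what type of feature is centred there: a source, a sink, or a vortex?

At P (-2.3, -1.7) the arrows spread outward. Divergence about +6, curl ≈0 — positive divergence with near-zero curl is a source.

source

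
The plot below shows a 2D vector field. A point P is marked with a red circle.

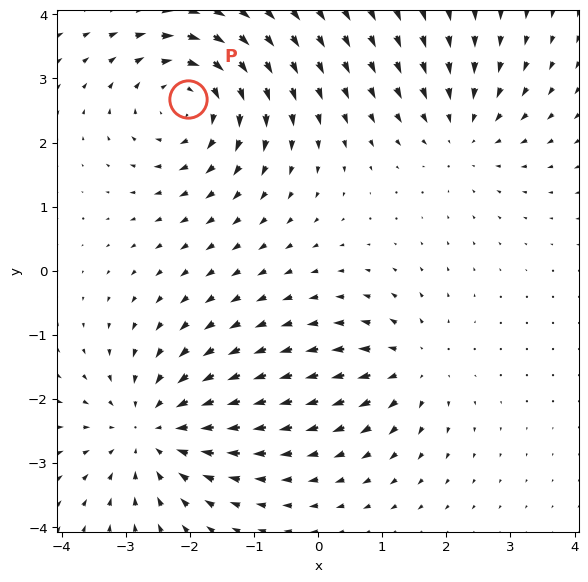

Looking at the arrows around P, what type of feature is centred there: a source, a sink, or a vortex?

At P (-2.0, 2.7) the arrows circulate clockwise. Divergence ≈0, curl about -5 — near-zero divergence with nonzero curl is a vortex.

vortex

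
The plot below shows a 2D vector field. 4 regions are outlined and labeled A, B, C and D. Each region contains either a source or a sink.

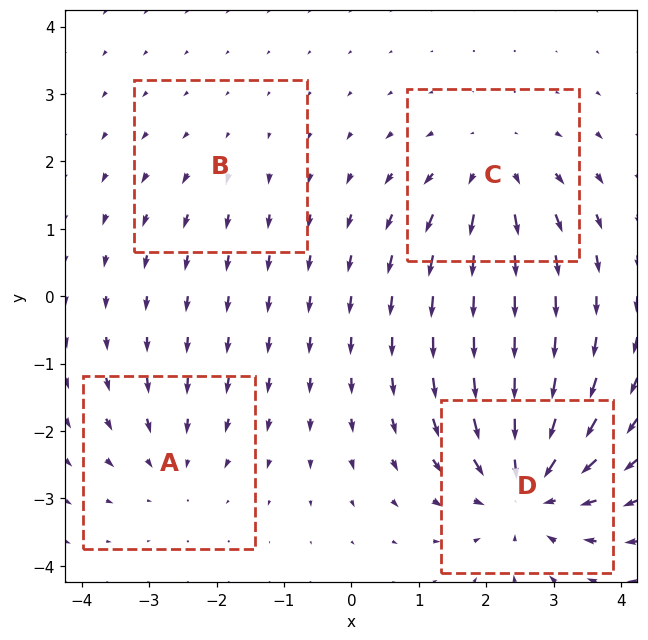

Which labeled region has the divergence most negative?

Divergence at each region's feature centre — A: about -3, B: about +2, C: about +4, D: about -6. Region D is most negative.

D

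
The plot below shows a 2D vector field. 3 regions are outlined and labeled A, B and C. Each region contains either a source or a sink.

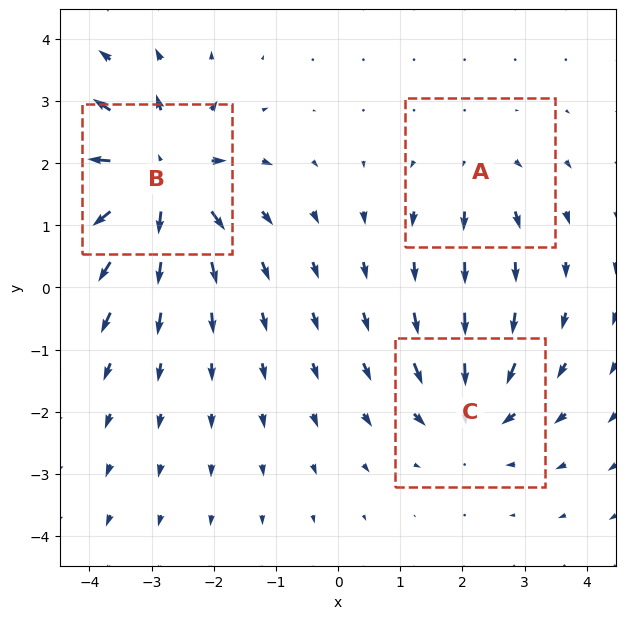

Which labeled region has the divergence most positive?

Divergence at each region's feature centre — A: about +2, B: about +6, C: about -4. Region B is most positive.

B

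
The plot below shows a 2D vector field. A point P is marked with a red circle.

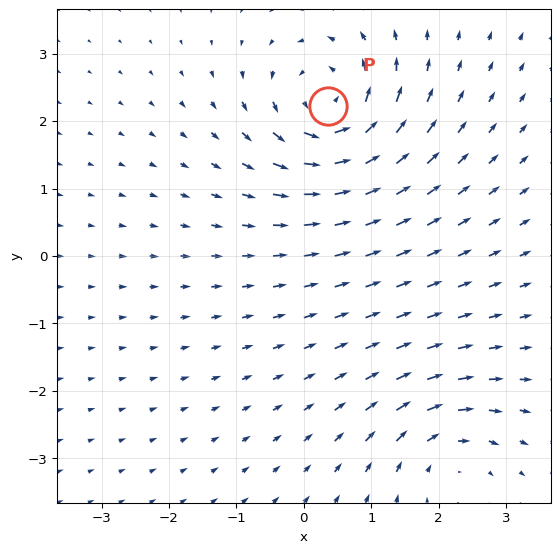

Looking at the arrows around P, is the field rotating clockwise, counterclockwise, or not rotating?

counterclockwise

Near P at (0.4, 2.2) the arrows circulate counterclockwise. The curl (z-component) there is about +6; positive curl means counterclockwise rotation.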